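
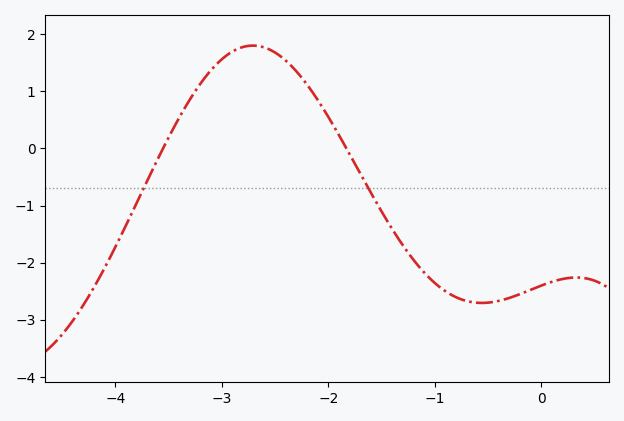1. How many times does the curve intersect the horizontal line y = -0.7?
2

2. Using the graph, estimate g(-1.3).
-1.7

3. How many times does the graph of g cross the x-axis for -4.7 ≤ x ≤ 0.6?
2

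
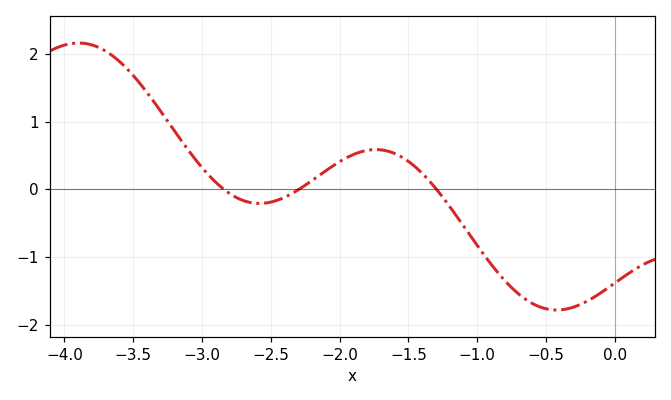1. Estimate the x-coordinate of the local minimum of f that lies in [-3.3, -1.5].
-2.58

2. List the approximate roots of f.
-2.84, -2.29, -1.3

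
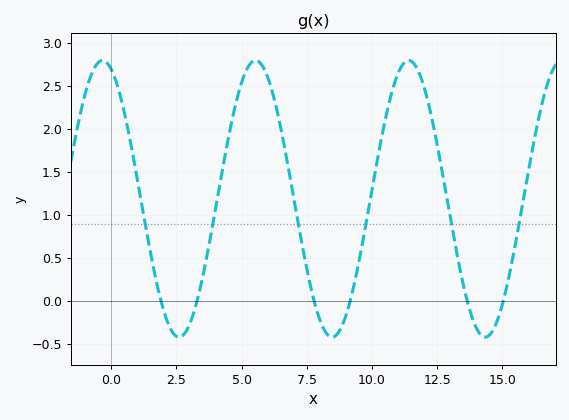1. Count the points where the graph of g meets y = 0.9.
6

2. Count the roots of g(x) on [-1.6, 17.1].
6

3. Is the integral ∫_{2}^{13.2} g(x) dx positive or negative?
positive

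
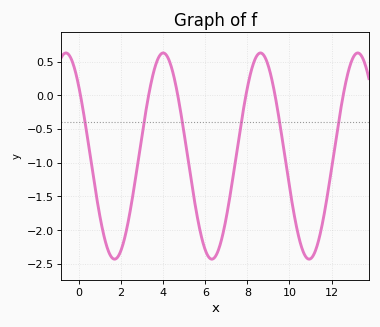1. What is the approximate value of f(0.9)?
-1.6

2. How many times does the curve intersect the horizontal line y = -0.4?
6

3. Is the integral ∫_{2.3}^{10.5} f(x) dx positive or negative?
negative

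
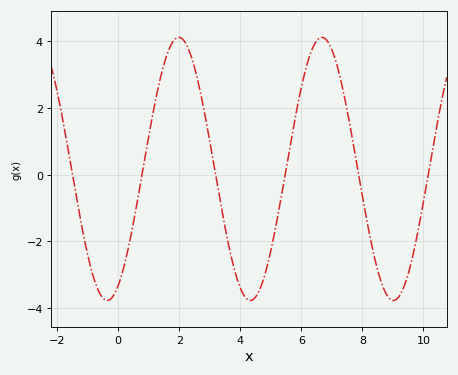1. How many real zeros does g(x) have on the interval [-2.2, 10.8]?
6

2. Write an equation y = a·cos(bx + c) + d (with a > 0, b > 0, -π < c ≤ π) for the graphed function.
y = 3.94cos(1.34x - 2.66) + 0.17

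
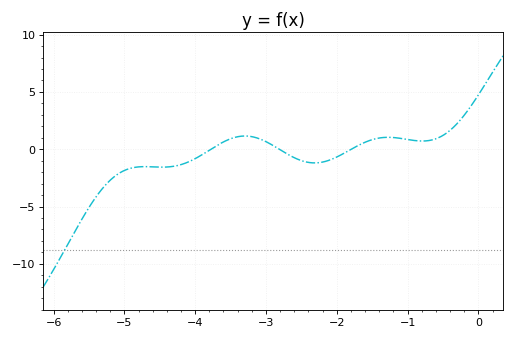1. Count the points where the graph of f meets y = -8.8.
1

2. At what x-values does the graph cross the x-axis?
-3.8, -2.8, -1.8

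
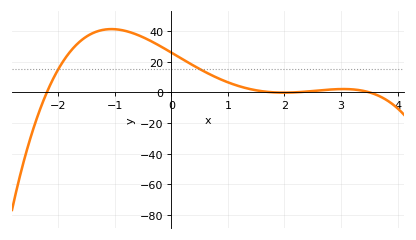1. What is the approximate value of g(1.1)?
5.18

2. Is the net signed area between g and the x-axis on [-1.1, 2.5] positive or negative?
positive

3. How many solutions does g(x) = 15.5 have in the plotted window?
2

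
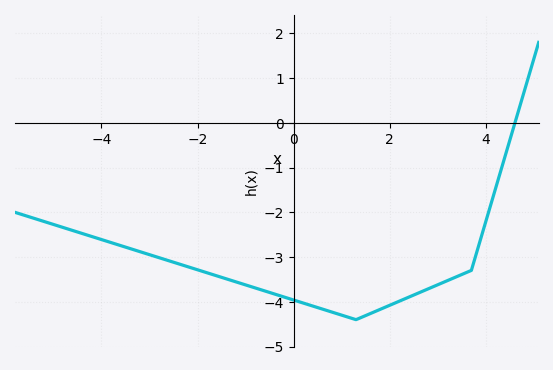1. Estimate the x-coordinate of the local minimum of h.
1.3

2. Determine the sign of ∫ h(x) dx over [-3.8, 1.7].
negative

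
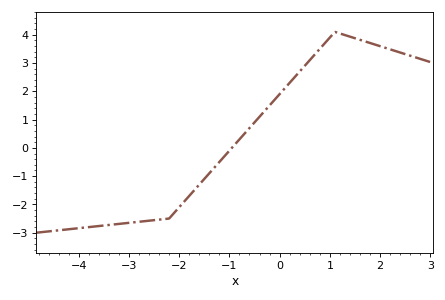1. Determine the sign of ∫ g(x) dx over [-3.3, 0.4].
negative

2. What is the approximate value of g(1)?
3.9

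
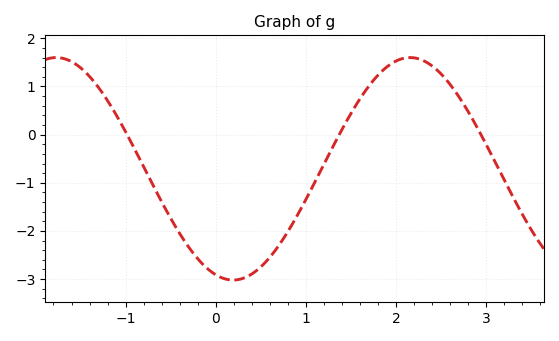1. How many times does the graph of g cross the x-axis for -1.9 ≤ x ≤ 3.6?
3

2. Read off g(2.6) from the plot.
1.04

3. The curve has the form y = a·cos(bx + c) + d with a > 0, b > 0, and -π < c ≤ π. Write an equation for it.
y = 2.31cos(1.6x + 2.83) - 0.71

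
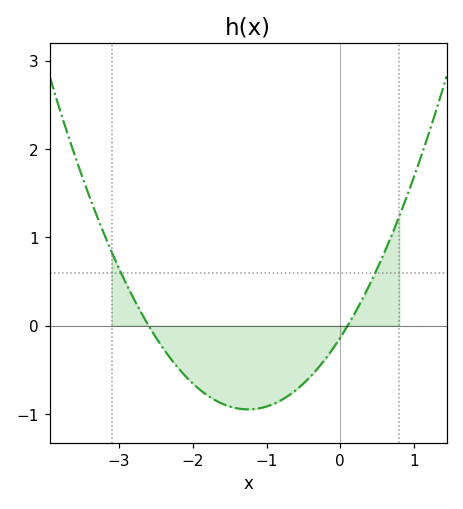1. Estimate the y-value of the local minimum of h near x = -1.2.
-0.948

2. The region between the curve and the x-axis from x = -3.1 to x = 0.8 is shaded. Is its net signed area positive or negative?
negative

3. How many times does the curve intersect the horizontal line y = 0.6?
2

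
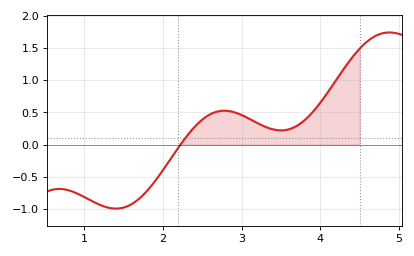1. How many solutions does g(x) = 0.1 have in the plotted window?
1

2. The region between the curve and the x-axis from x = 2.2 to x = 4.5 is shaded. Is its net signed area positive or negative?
positive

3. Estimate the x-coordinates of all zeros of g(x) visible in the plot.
2.2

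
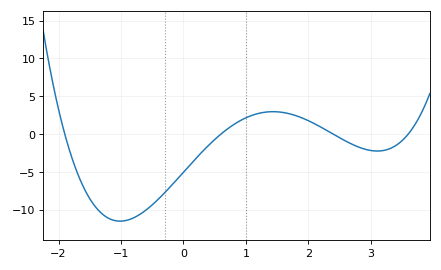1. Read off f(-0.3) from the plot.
-7.5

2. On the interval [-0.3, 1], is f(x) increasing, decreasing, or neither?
increasing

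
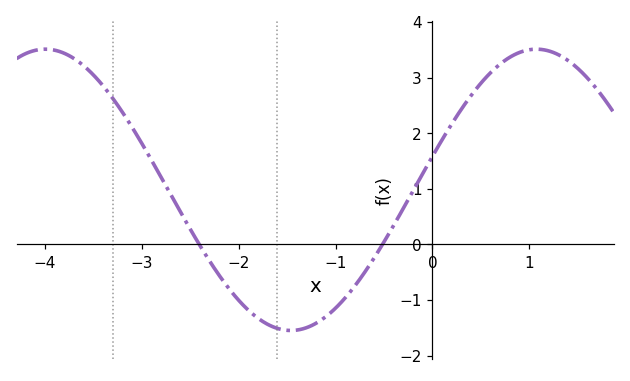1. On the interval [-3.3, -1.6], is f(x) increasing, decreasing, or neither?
decreasing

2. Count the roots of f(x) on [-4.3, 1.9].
2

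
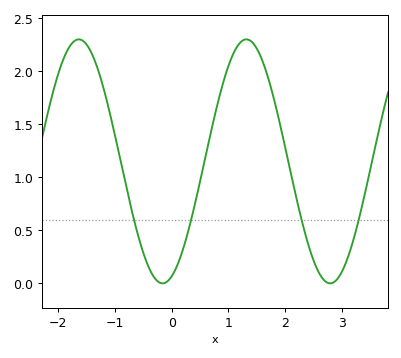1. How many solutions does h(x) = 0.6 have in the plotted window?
4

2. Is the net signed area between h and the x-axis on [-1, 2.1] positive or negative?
positive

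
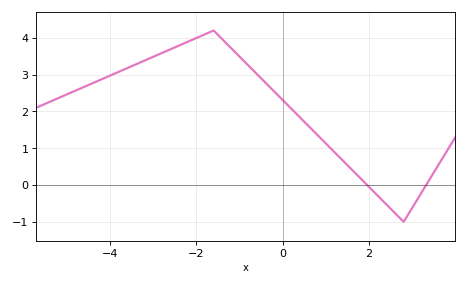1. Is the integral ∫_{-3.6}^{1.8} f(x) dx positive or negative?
positive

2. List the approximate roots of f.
1.95, 3.32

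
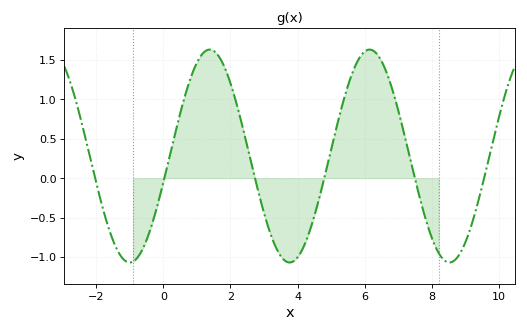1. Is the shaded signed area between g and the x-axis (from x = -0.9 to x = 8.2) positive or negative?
positive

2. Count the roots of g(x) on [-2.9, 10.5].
6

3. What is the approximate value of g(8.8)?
-0.979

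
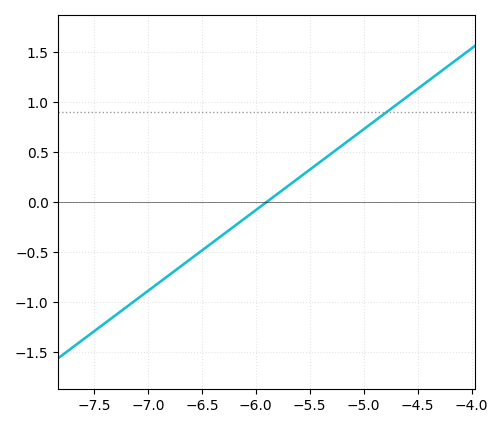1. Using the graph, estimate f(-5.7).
0.15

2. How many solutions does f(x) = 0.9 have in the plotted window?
1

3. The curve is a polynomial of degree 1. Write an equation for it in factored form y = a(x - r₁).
y = 0.81(x + 5.9)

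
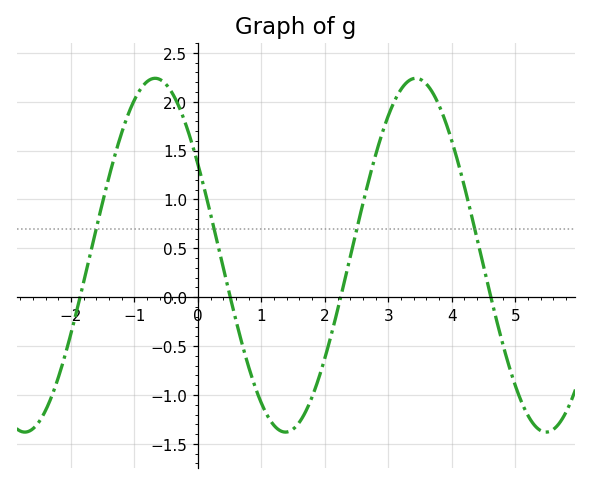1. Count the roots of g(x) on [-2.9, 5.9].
4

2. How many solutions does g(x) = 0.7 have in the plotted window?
4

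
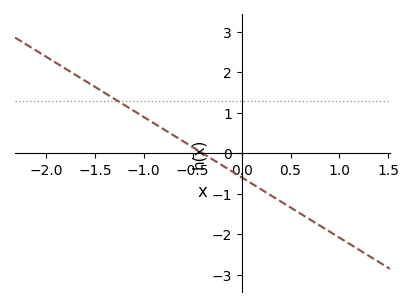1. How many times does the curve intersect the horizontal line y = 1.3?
1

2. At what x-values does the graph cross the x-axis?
-0.4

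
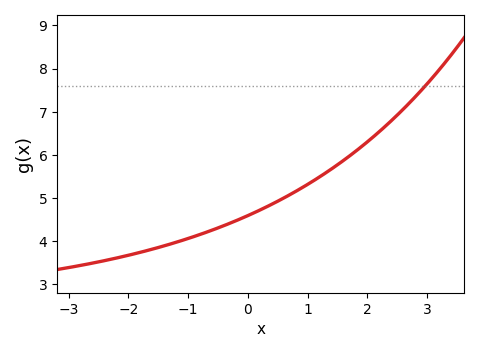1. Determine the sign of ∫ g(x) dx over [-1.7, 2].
positive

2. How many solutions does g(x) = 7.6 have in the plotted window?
1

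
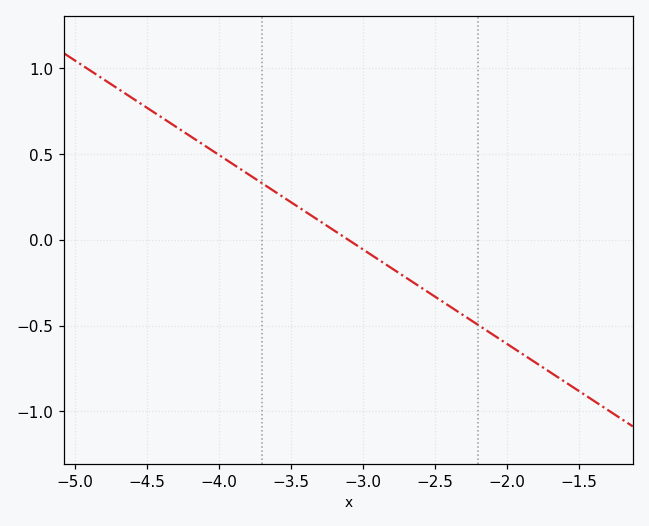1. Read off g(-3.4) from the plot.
0.15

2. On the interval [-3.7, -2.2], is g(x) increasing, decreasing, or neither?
decreasing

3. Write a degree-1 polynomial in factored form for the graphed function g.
y = -0.55(x + 3.1)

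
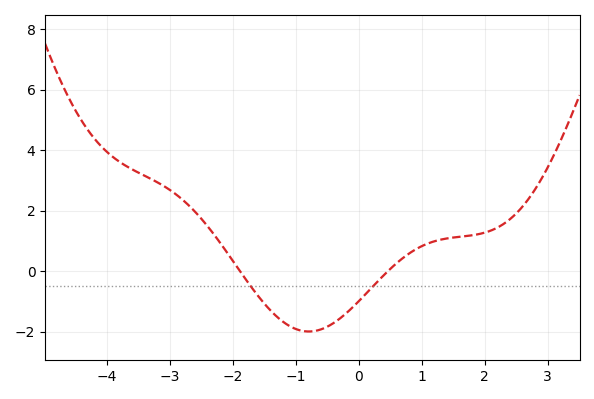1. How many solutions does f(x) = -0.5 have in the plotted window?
2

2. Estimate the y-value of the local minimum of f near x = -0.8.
-2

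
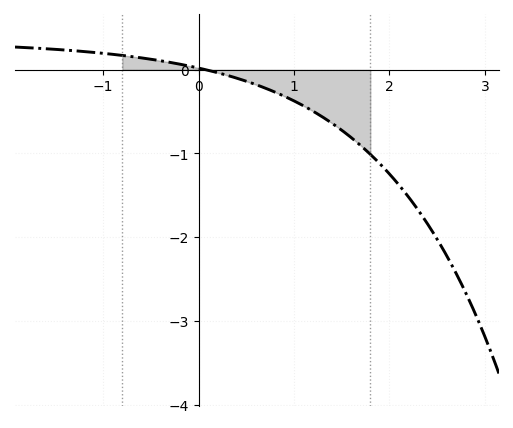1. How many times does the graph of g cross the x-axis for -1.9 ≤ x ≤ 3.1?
1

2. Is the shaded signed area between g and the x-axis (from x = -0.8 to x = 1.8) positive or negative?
negative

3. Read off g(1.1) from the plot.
-0.431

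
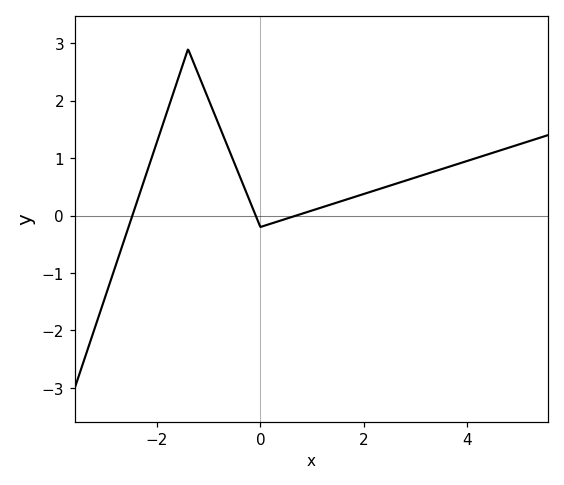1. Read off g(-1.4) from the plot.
2.9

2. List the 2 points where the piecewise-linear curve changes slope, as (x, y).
(-1.4, 2.9); (0, -0.2)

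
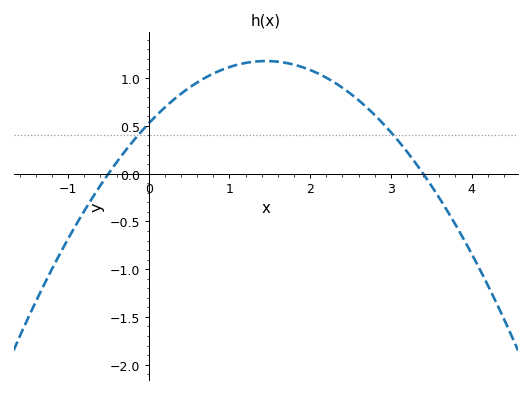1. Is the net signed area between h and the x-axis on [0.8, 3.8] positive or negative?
positive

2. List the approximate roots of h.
-0.5, 3.4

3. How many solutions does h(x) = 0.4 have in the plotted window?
2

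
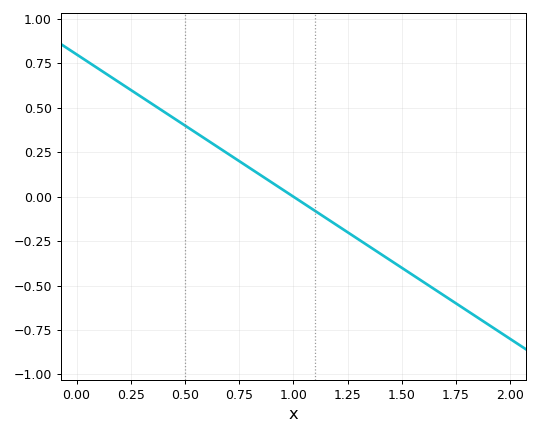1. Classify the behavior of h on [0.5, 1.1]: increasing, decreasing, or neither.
decreasing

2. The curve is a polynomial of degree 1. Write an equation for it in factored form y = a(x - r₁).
y = -0.8(x - 1)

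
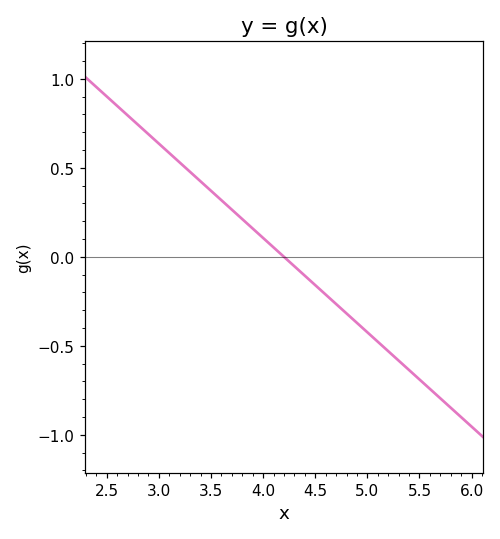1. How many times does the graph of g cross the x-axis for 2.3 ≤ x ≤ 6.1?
1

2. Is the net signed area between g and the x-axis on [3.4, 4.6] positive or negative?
positive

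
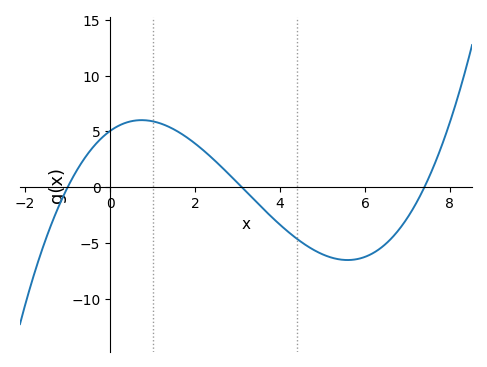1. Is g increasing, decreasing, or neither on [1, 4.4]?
decreasing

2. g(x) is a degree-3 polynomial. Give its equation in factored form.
y = 0.22(x + 1)(x - 3.1)(x - 7.4)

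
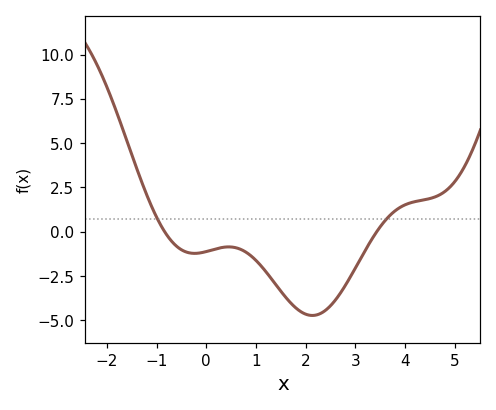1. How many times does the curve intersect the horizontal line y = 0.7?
2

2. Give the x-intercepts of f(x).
-0.8, 3.4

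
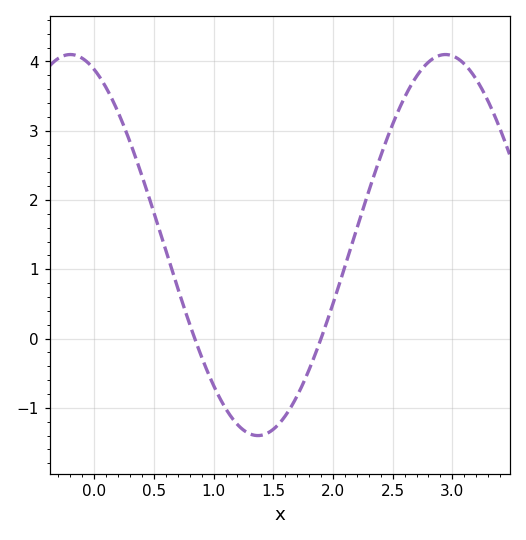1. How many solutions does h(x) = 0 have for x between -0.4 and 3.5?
2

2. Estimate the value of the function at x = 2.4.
2.6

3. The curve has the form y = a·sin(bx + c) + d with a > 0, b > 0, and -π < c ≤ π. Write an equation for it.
y = 2.75sin(2x + 2) + 1.35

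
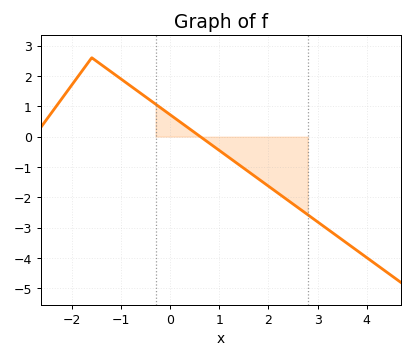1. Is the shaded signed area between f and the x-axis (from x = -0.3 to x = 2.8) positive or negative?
negative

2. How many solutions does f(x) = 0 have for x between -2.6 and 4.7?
1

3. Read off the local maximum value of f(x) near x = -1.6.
2.6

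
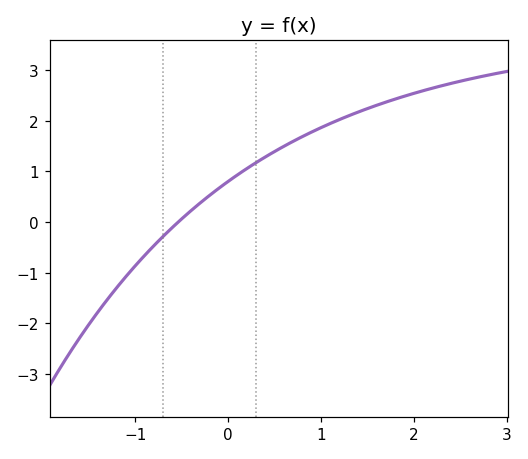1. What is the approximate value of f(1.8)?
2.43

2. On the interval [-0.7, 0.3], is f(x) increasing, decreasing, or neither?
increasing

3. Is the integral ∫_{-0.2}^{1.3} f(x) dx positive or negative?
positive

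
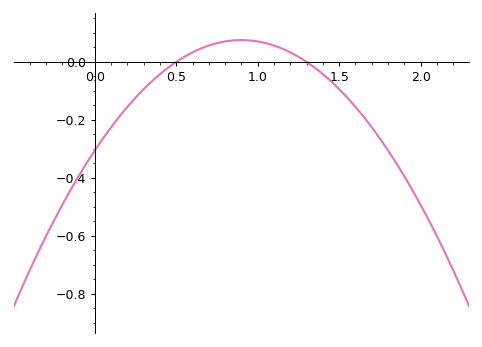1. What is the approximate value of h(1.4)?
-0.04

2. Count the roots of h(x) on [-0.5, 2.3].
2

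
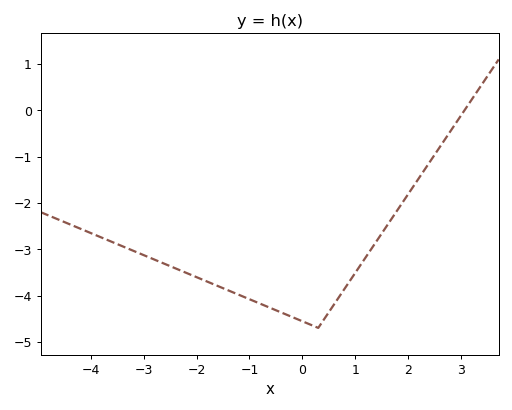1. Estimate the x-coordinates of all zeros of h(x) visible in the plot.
3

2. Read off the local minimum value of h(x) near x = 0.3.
-4.7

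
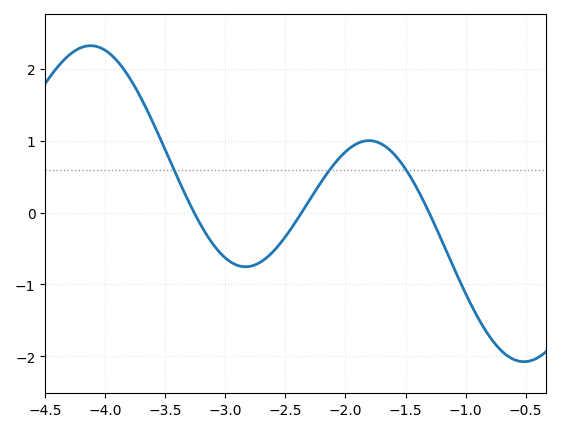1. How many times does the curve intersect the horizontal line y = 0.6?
3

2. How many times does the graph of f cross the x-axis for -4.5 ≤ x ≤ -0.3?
3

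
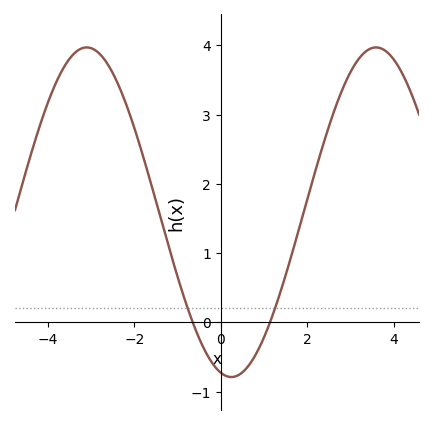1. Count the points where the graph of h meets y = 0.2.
2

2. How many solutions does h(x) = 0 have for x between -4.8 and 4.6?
2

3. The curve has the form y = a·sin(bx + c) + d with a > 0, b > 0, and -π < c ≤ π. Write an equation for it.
y = 2.38sin(0.94x - 1.8) + 1.59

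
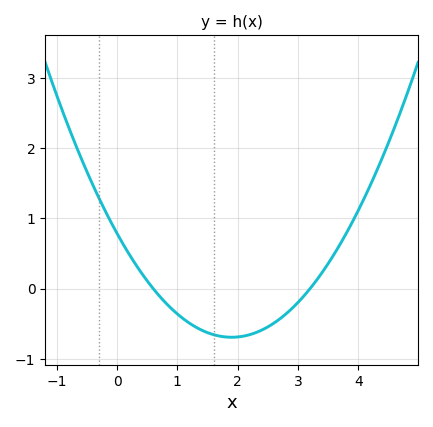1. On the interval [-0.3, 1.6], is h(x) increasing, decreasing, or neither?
decreasing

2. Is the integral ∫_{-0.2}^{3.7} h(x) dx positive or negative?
negative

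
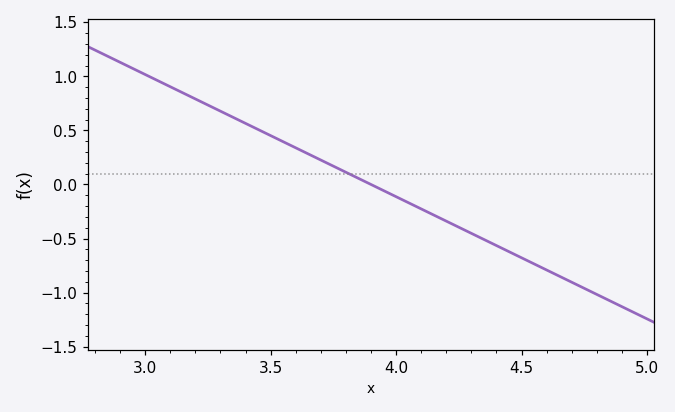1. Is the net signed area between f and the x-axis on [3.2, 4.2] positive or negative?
positive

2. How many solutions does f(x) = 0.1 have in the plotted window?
1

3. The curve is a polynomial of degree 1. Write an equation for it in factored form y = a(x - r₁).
y = -1.13(x - 3.9)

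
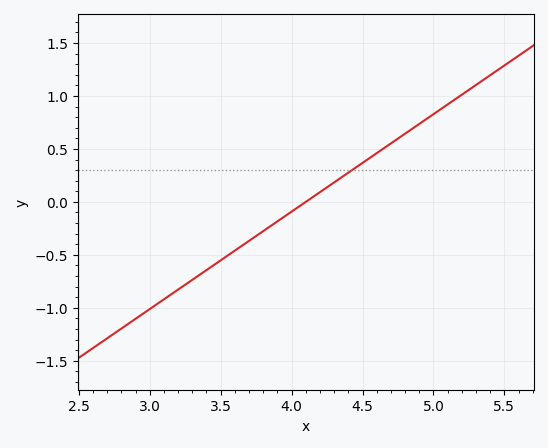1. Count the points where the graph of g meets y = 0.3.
1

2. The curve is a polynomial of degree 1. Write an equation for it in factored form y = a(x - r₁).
y = 0.92(x - 4.1)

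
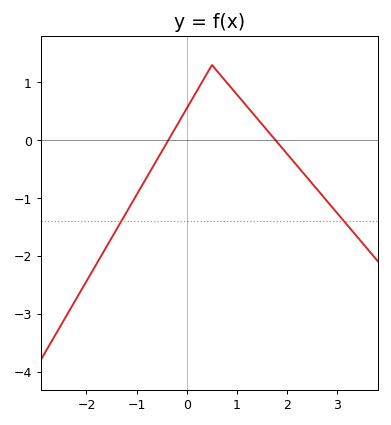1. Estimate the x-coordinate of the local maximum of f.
0.501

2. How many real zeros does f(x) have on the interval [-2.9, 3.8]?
2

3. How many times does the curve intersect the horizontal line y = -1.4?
2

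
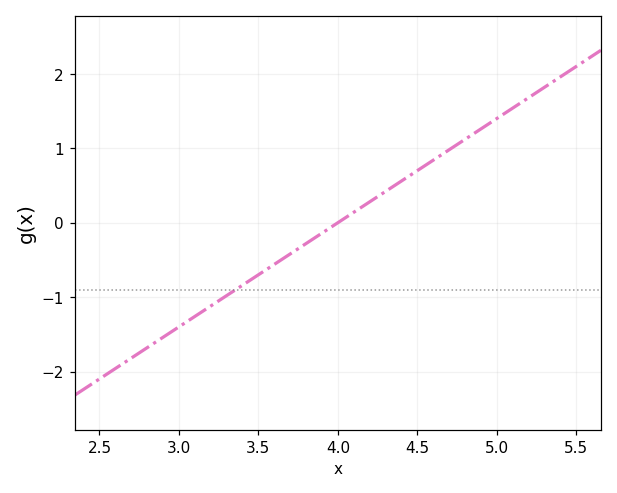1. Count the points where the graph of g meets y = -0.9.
1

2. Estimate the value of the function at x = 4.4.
0.56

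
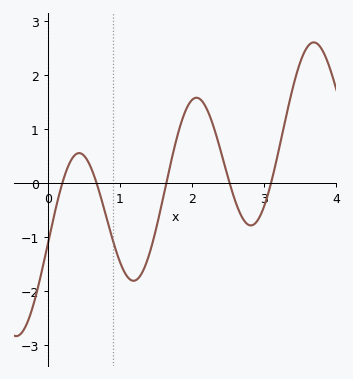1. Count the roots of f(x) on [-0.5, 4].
5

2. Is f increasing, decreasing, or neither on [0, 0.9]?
neither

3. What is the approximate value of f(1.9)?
1.3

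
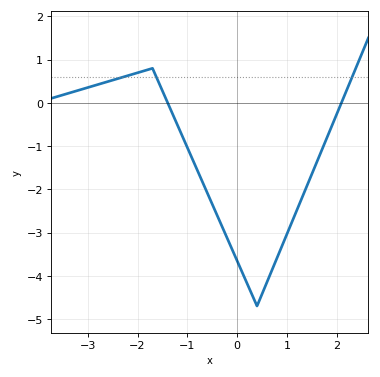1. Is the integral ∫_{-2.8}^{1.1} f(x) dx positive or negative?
negative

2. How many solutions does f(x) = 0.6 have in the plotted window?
3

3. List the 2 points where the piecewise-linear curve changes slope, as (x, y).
(-1.7, 0.8); (0.4, -4.7)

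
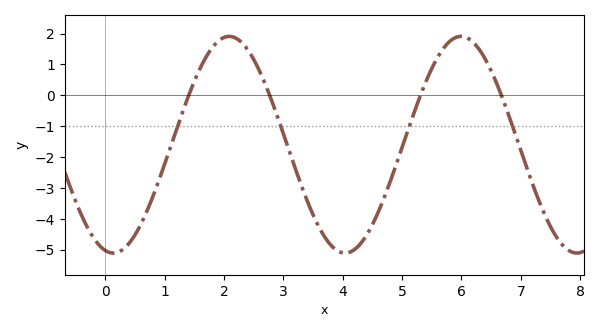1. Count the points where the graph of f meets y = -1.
4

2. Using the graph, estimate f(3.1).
-1.8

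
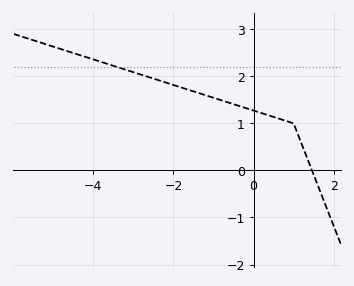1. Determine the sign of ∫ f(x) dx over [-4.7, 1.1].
positive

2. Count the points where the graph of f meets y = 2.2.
1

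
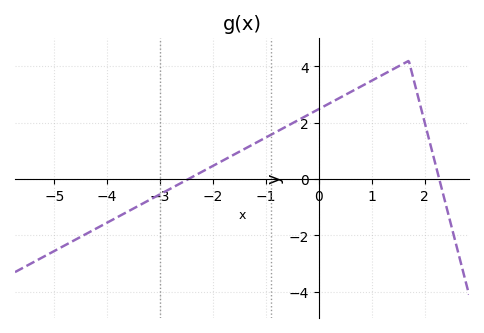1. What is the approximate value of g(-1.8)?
0.6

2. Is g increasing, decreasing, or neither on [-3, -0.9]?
increasing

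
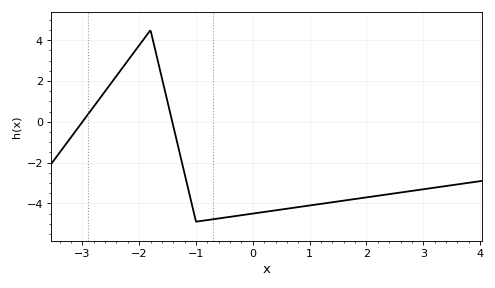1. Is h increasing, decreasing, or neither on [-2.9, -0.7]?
neither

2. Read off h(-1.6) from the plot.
2.15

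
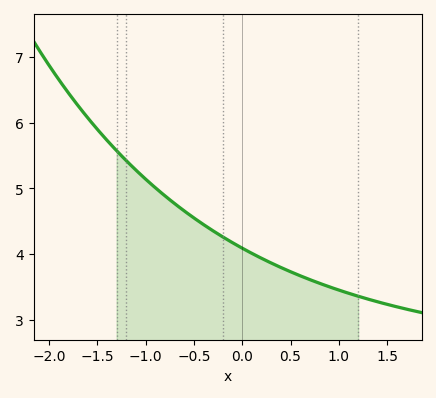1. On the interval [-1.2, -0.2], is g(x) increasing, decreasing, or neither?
decreasing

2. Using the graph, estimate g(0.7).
3.61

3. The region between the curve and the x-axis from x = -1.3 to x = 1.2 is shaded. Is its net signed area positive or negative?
positive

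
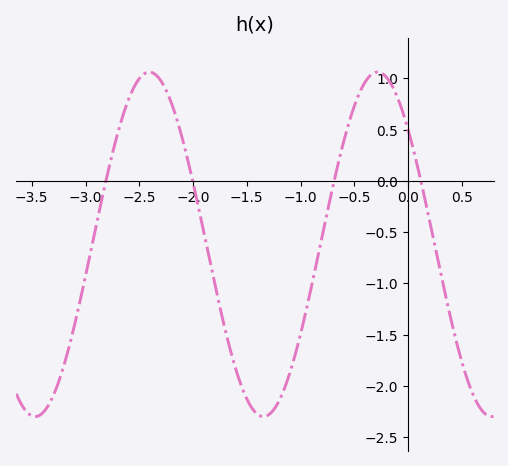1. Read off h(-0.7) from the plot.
-0.05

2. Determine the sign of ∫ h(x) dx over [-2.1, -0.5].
negative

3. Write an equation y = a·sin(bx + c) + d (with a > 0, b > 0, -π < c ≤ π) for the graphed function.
y = 1.68sin(3x + 2.4) - 0.62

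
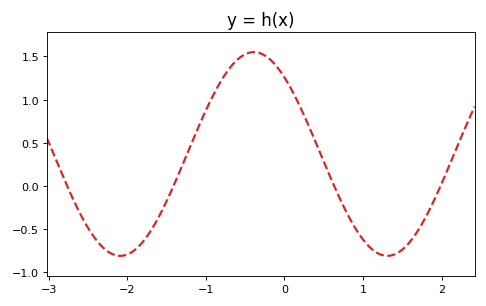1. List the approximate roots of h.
-2.76, -1.41, 0.632, 1.99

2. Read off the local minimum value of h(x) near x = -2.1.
-0.81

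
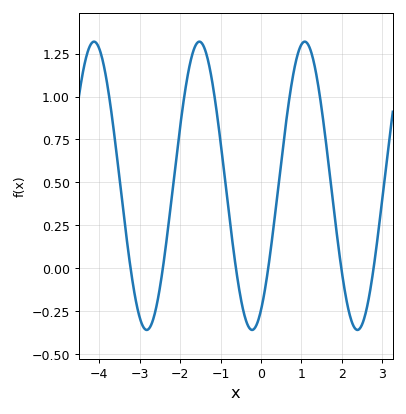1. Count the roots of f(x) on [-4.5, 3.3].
6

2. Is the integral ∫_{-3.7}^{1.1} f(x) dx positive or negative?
positive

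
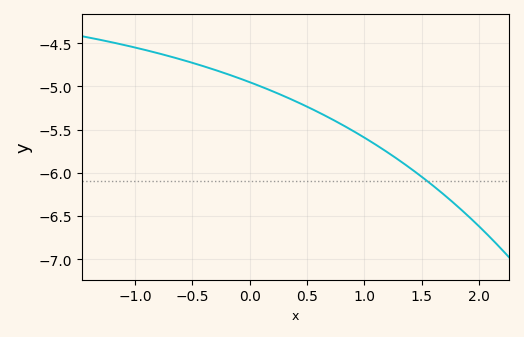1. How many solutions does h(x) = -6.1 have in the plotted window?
1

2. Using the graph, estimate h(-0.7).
-4.65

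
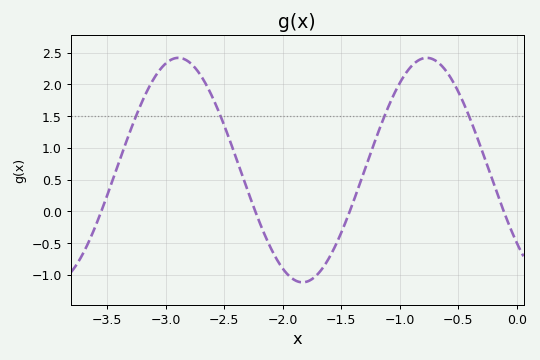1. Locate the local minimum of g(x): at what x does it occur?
-1.83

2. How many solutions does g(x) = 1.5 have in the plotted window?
4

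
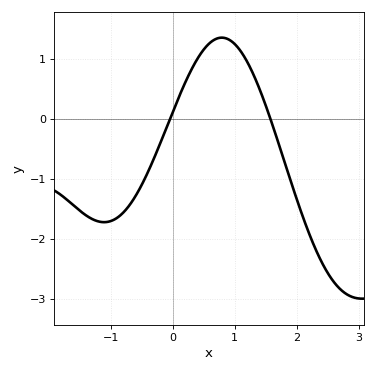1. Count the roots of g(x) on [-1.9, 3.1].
2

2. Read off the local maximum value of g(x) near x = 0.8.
1.36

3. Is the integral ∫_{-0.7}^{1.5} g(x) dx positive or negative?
positive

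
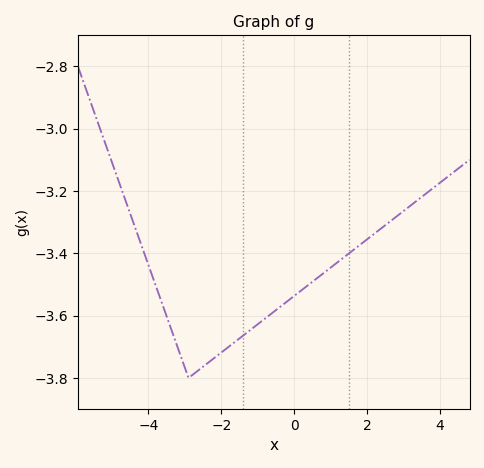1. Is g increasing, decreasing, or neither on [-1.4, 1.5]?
increasing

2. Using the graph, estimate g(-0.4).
-3.57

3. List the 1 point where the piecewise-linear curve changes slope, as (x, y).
(-2.9, -3.8)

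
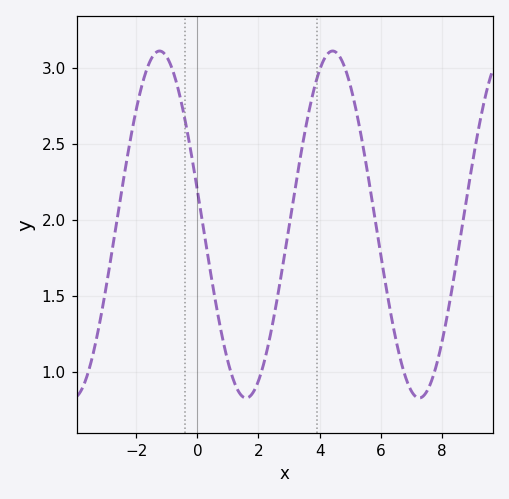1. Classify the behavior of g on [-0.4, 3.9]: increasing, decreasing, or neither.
neither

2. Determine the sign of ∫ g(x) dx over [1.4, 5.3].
positive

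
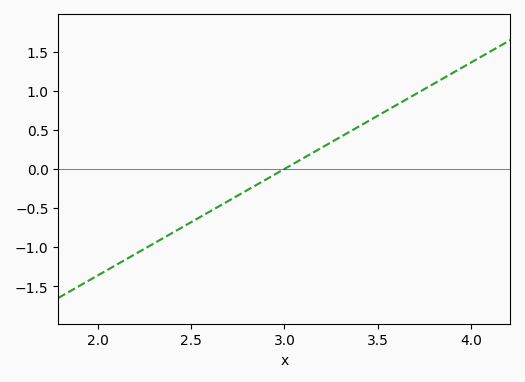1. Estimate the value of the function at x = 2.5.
-0.7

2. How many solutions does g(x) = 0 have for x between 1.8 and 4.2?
1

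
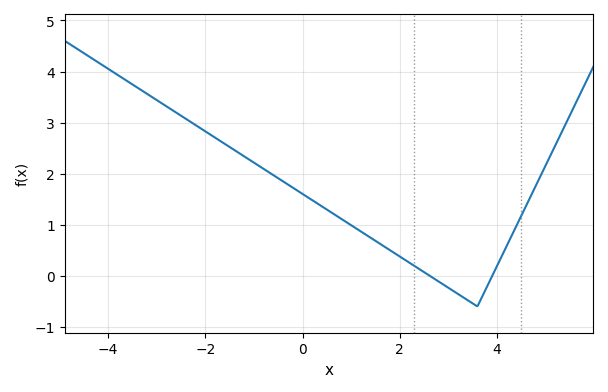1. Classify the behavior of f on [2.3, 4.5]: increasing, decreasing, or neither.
neither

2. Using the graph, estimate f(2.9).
-0.171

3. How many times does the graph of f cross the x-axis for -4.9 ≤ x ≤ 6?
2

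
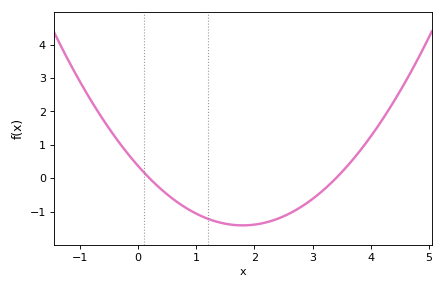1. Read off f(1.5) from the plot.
-1.4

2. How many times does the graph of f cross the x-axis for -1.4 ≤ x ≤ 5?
2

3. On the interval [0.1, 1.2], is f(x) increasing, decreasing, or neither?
decreasing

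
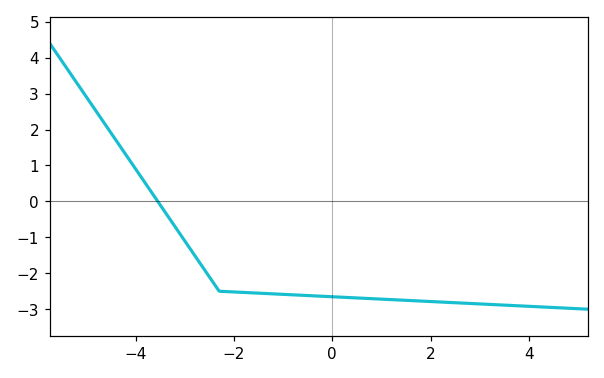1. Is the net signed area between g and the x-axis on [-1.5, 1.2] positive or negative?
negative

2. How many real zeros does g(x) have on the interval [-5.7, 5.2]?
1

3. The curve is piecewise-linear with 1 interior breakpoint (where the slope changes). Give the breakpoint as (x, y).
(-2.3, -2.5)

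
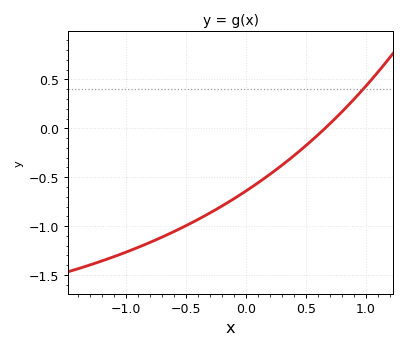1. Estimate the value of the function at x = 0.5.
-0.2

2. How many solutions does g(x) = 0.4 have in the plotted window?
1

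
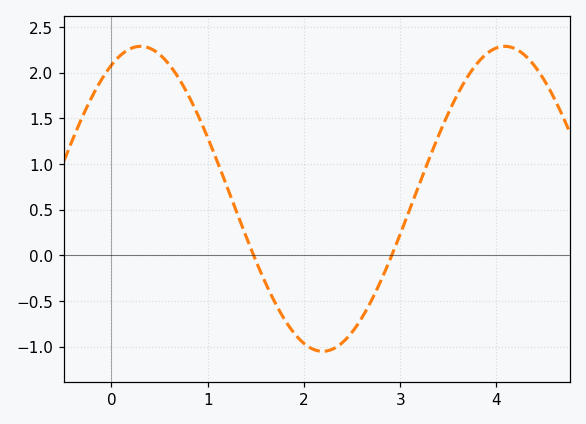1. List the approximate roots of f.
1.48, 2.91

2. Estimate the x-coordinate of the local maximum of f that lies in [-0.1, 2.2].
0.302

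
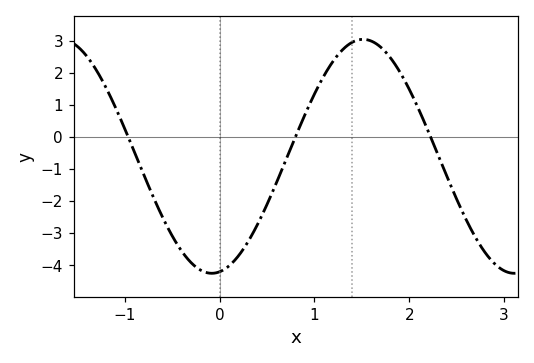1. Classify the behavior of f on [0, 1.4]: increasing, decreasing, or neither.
increasing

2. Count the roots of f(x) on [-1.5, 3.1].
3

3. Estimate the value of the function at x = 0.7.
-0.72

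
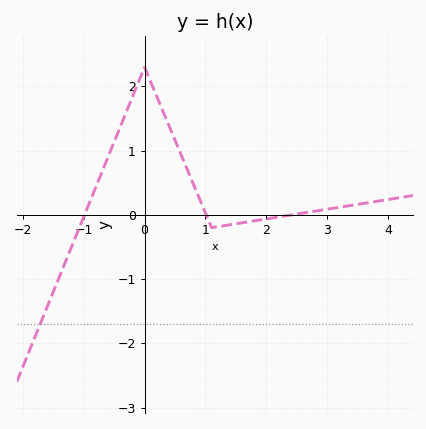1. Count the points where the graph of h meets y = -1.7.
1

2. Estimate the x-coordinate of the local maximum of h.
0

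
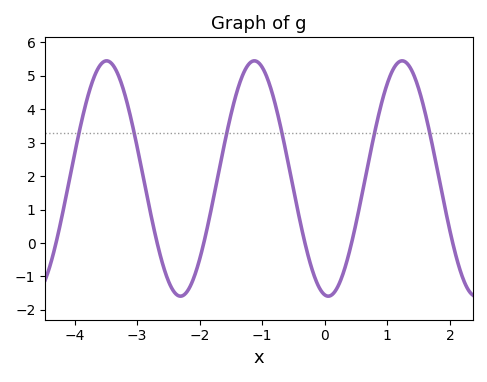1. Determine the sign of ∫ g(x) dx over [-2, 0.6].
positive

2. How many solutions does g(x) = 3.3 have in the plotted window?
6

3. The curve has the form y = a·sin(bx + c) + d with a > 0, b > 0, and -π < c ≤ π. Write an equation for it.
y = 3.52sin(2.7x - 1.7) + 1.93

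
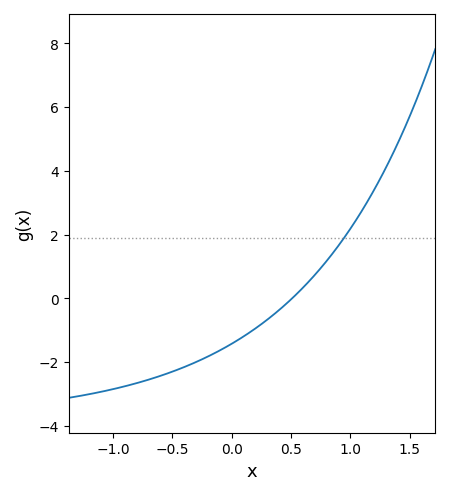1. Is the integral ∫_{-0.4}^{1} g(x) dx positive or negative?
negative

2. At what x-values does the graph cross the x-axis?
0.5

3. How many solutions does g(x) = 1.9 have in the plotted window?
1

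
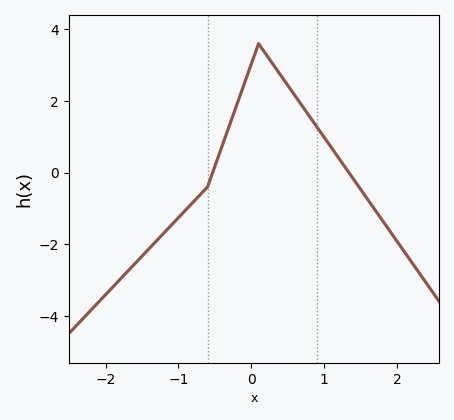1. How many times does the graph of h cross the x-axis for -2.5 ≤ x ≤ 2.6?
2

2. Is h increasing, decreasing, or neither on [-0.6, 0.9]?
neither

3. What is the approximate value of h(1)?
0.988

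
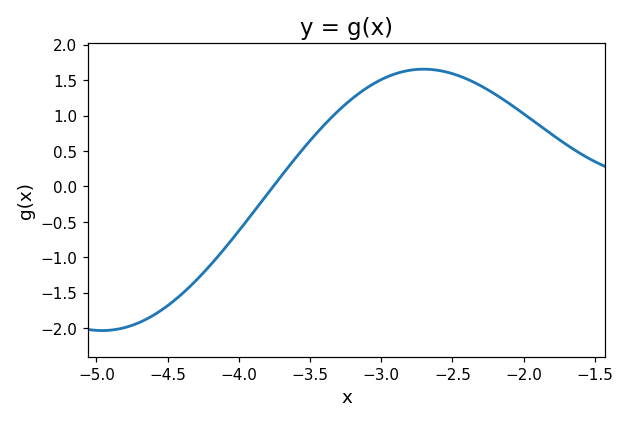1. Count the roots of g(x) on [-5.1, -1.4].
1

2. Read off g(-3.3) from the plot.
1.07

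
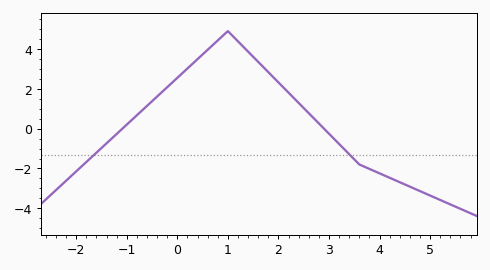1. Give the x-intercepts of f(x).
-1, 3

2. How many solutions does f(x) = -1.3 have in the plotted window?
2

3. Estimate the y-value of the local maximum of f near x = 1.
4.8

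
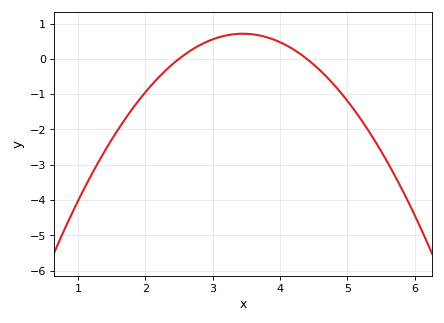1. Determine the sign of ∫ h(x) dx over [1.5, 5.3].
negative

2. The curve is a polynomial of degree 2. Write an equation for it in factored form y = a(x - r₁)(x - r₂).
y = -0.79(x - 2.5)(x - 4.4)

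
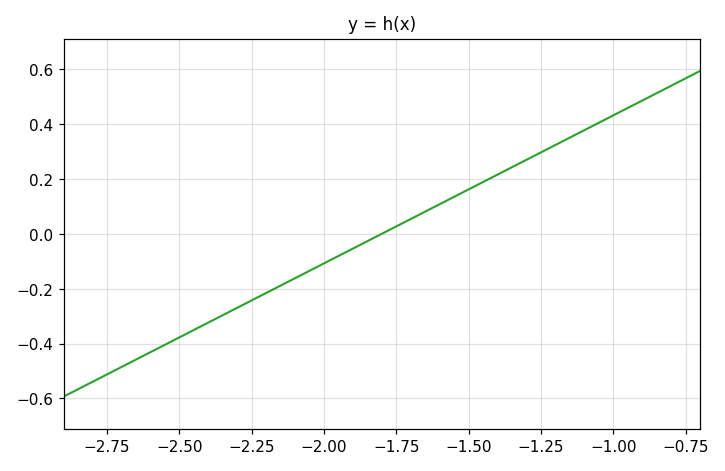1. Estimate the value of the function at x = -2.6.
-0.44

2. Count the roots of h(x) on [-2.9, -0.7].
1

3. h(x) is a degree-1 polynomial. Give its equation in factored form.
y = 0.54(x + 1.8)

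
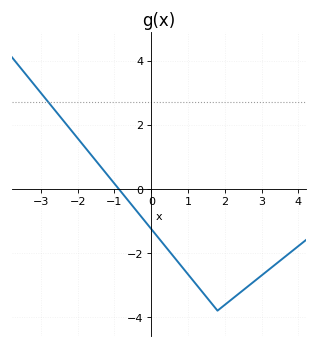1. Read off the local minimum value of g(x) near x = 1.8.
-3.8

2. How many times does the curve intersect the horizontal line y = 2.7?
1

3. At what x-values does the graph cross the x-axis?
-0.887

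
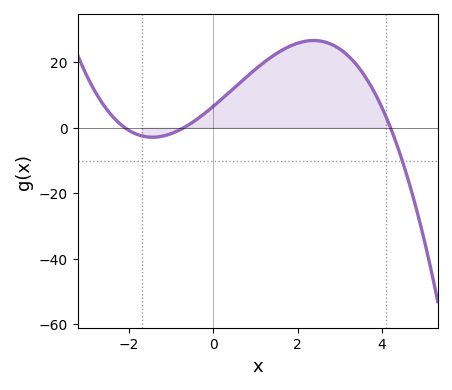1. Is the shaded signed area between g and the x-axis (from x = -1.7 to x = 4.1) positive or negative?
positive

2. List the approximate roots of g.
-2.1, -0.7, 4.2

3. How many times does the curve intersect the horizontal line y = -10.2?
1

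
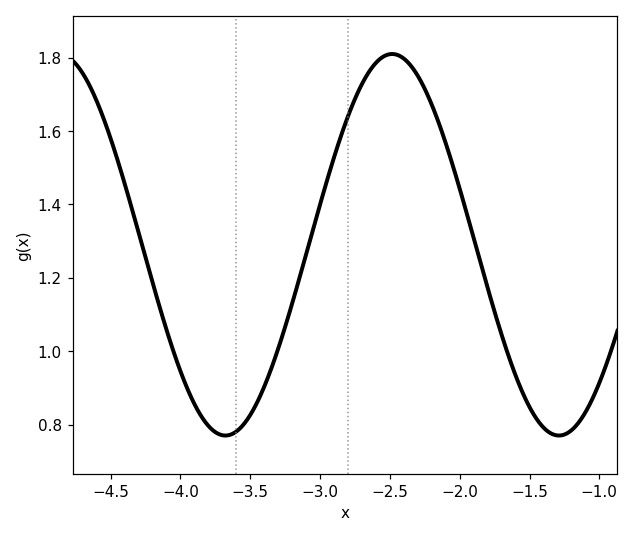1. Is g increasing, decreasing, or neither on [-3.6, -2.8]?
increasing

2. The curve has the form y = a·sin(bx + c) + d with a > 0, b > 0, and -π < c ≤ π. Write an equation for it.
y = 0.52sin(2.63x + 1.82) + 1.29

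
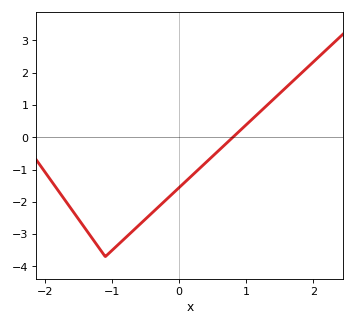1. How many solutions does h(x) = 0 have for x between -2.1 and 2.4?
1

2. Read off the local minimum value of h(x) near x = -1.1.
-3.7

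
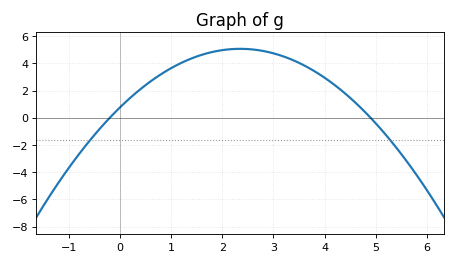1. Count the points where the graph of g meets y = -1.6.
2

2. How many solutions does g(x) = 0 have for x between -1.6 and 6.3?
2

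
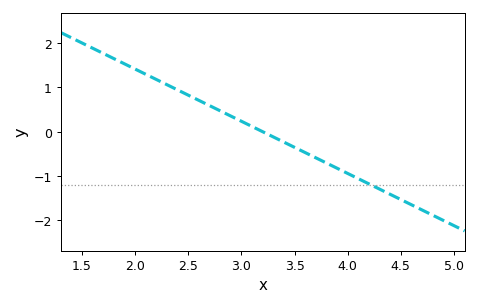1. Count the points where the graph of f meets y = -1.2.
1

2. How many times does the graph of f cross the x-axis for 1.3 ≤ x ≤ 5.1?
1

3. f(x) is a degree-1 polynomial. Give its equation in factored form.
y = -1.18(x - 3.2)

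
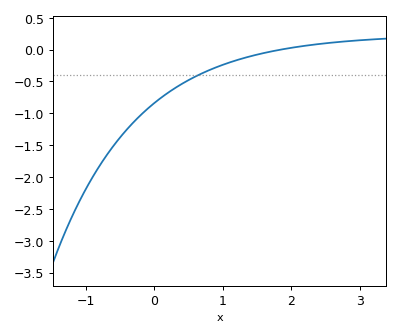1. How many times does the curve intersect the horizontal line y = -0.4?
1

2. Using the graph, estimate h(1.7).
-0.033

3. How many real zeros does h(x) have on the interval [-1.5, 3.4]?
1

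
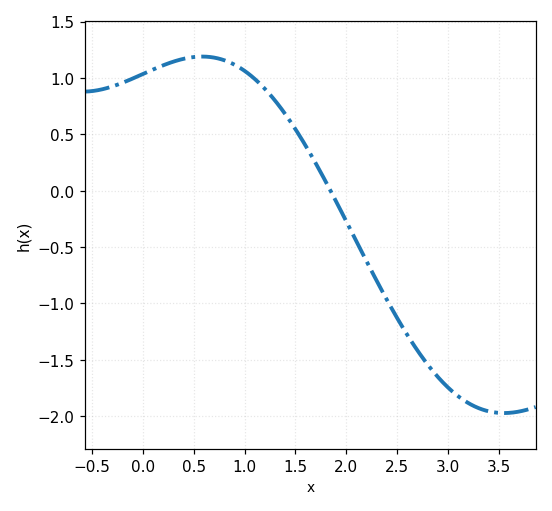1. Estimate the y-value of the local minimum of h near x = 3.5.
-1.95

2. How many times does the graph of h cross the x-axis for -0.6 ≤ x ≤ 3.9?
1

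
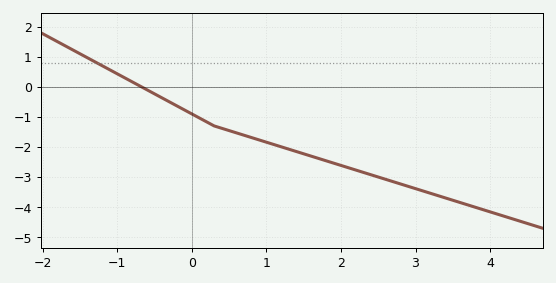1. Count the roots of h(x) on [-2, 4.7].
1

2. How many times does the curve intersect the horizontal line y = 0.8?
1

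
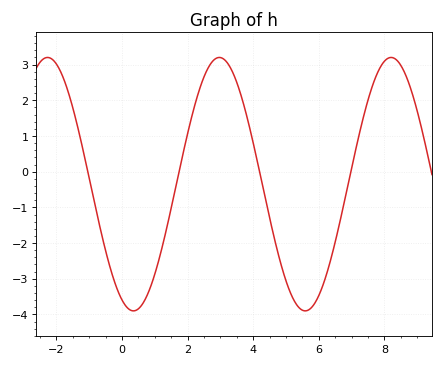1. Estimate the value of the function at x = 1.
-2.9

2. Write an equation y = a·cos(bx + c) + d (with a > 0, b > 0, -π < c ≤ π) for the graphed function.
y = 3.55cos(1.2x + 2.7) - 0.35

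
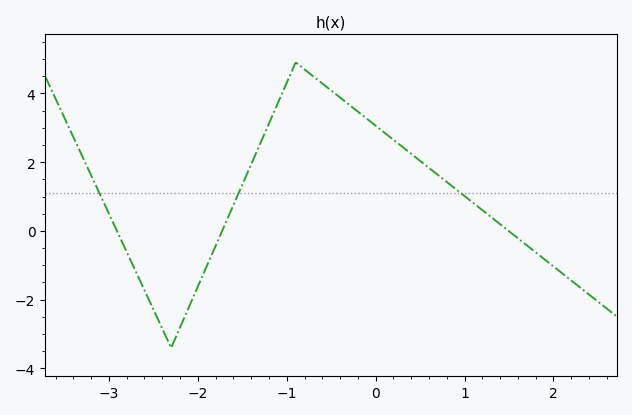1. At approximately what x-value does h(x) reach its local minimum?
-2.3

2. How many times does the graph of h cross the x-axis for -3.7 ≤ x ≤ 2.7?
3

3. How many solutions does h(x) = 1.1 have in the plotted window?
3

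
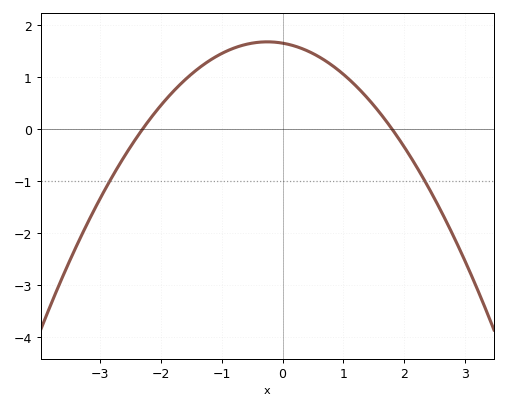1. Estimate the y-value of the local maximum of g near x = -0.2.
1.7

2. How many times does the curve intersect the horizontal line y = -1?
2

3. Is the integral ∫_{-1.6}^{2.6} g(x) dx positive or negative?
positive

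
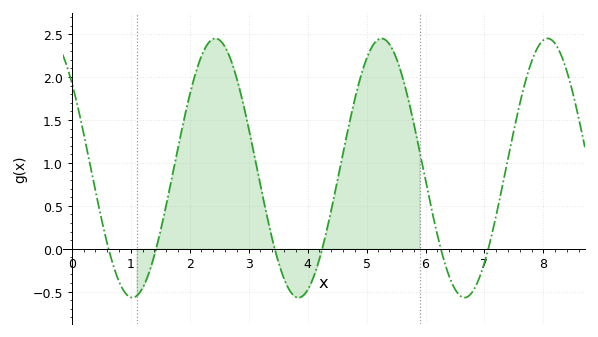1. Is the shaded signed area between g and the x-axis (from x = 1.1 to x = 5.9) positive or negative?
positive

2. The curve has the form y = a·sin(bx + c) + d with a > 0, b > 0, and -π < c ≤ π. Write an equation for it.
y = 1.51sin(2.23x + 2.42) + 0.94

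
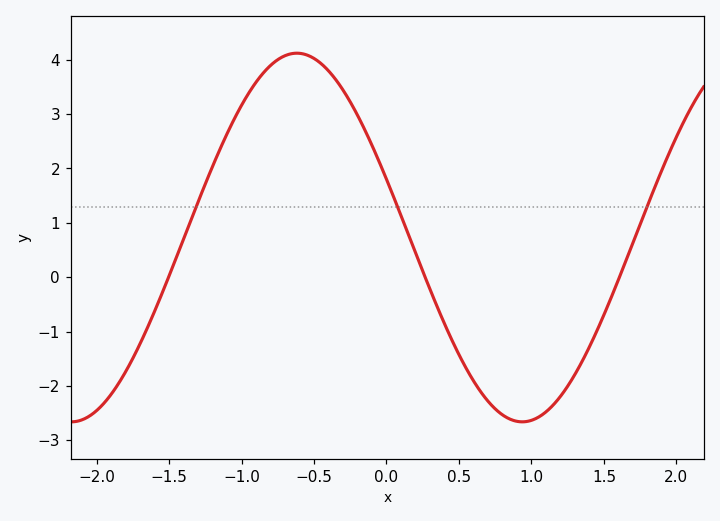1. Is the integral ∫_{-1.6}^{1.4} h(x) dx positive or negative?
positive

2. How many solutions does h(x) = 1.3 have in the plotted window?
3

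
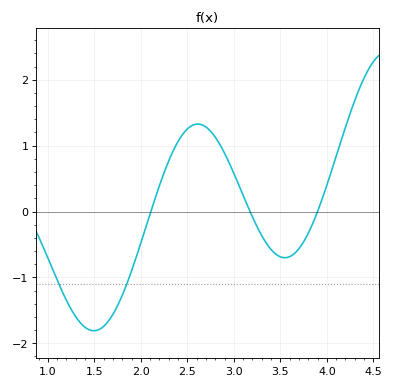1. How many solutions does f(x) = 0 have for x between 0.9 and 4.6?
3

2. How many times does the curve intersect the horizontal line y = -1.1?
2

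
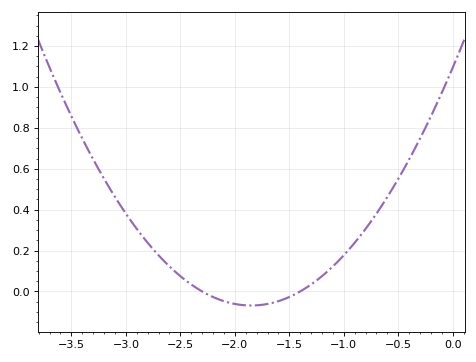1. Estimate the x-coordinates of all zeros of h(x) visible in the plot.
-2.3, -1.4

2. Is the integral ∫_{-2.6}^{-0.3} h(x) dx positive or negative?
positive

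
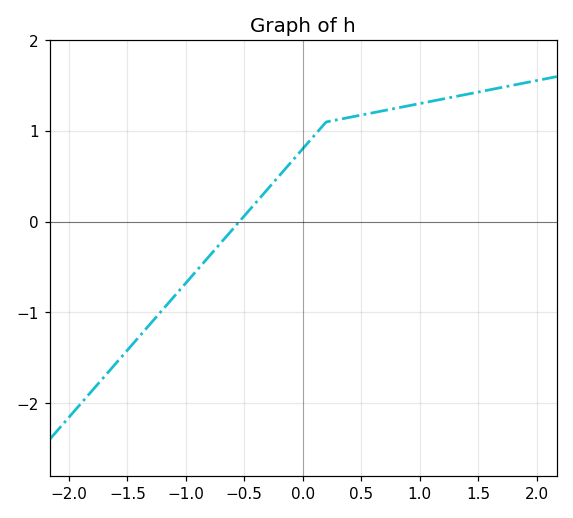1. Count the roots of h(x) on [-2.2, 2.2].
1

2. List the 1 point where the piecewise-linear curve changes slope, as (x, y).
(0.2, 1.1)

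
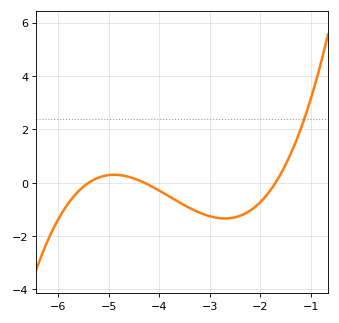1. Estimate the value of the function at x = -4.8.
0.288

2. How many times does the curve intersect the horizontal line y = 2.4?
1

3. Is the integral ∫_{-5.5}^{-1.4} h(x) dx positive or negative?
negative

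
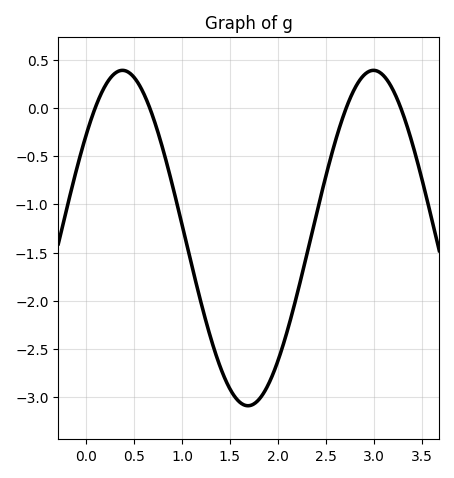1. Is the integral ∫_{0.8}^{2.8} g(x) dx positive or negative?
negative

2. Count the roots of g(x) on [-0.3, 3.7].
4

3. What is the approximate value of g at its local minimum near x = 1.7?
-3.09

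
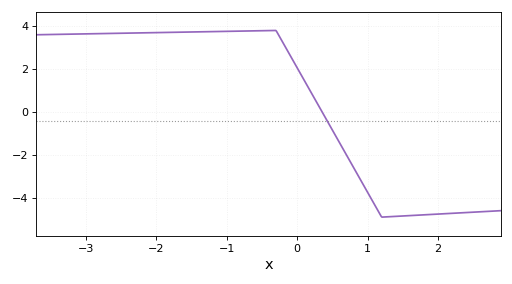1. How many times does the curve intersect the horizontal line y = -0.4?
1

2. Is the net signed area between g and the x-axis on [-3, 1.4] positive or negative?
positive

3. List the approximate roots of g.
0.4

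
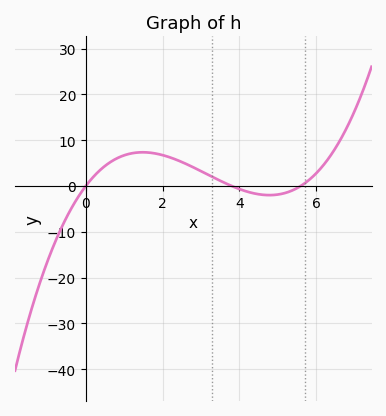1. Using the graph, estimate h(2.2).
6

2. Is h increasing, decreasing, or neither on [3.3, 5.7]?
neither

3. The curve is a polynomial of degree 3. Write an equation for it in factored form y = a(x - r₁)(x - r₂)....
y = 0.52(x - 0)(x - 3.8)(x - 5.6)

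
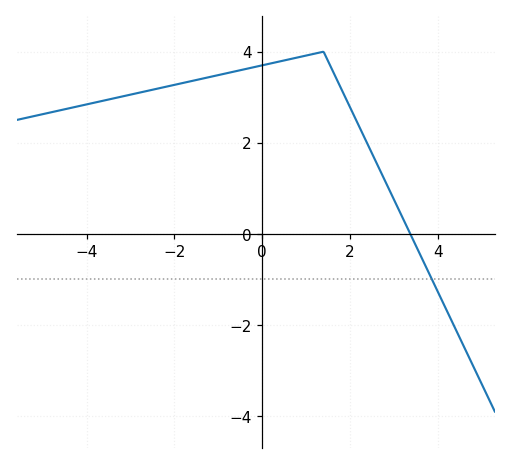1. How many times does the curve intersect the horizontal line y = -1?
1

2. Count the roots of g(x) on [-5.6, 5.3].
1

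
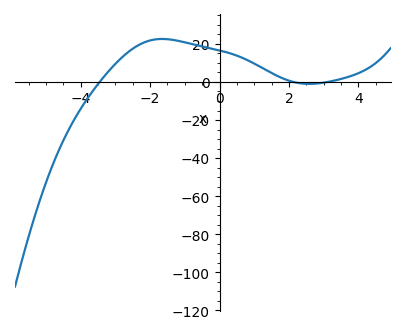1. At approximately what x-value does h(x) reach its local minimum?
2.6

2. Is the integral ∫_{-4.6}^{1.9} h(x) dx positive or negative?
positive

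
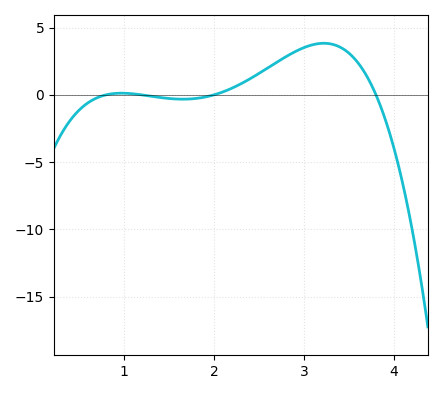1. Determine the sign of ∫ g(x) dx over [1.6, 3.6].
positive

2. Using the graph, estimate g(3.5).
3.1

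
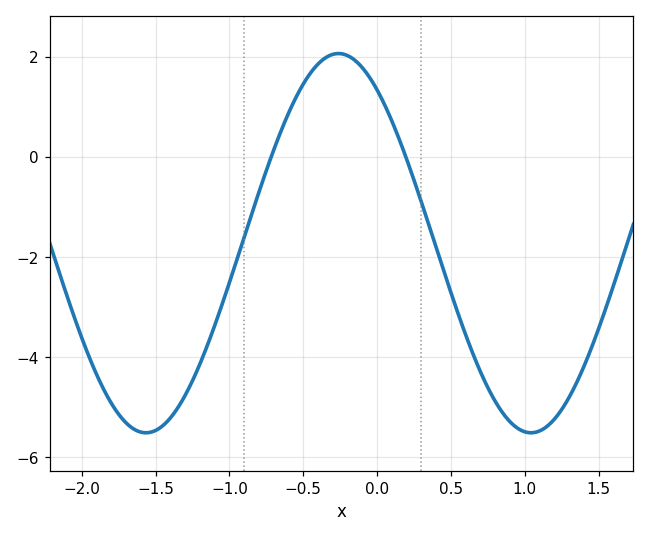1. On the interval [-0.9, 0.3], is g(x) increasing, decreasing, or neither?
neither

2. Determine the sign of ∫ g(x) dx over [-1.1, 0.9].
negative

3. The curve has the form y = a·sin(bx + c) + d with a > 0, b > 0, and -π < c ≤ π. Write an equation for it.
y = 3.79sin(2.4x + 2.2) - 1.73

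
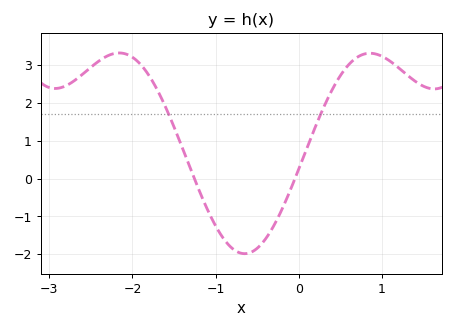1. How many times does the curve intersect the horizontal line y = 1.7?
2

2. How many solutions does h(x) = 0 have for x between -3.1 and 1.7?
2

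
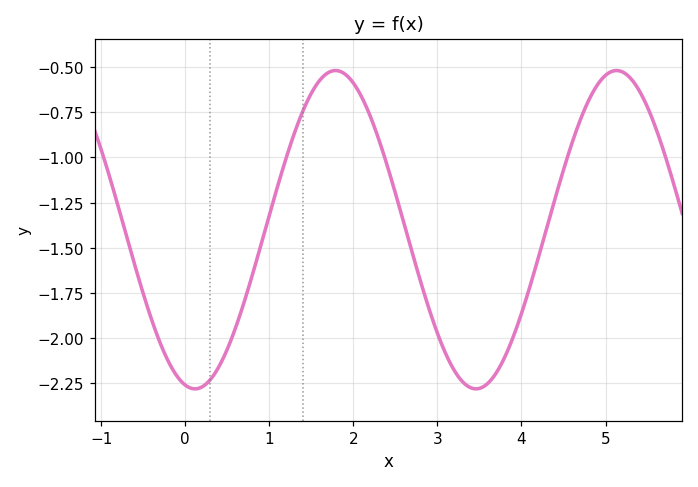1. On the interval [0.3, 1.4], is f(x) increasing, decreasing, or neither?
increasing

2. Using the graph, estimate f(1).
-1.3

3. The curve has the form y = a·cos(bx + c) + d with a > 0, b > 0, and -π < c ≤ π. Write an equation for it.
y = 0.88cos(1.9x + 2.9) - 1.4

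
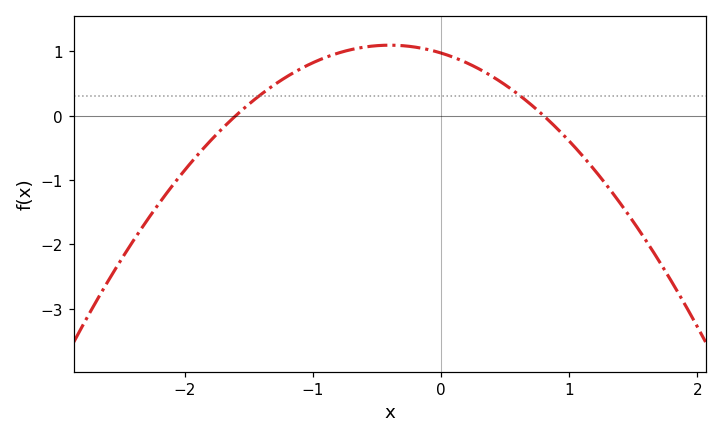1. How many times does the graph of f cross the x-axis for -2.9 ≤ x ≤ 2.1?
2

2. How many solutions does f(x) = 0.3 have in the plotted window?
2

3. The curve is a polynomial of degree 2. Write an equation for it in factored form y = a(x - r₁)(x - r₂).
y = -0.76(x + 1.6)(x - 0.8)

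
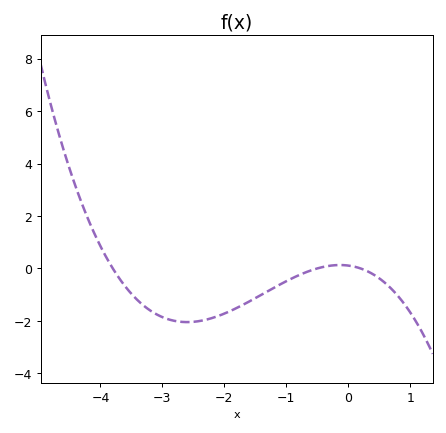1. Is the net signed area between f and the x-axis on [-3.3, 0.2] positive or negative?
negative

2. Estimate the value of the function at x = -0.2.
0.2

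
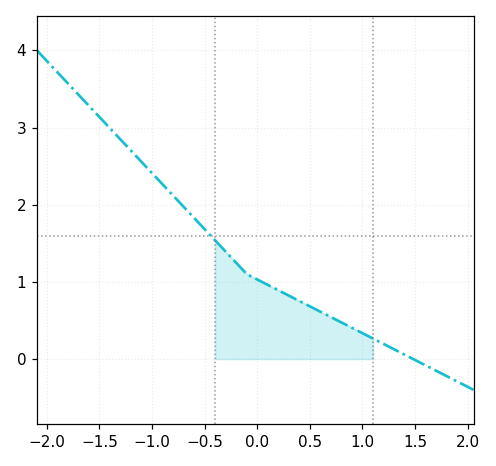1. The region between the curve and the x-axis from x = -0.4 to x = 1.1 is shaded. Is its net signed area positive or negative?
positive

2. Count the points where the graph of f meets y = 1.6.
1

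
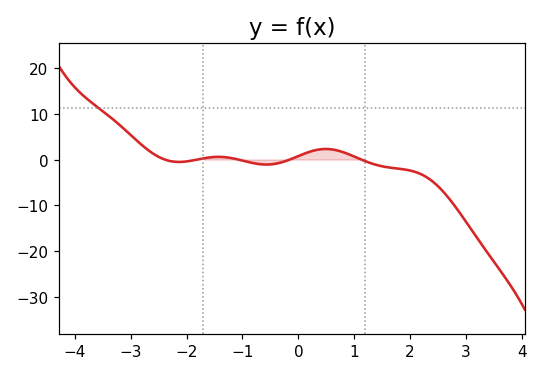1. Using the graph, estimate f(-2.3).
-0.313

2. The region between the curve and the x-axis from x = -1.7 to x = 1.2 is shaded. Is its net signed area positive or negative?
positive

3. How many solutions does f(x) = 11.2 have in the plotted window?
1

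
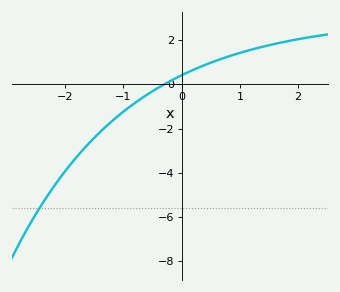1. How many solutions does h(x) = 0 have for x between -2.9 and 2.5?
1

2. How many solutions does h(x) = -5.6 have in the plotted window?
1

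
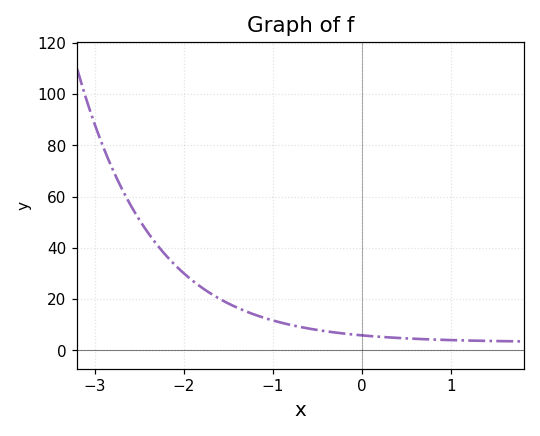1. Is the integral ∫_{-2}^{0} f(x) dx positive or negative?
positive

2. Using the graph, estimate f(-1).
12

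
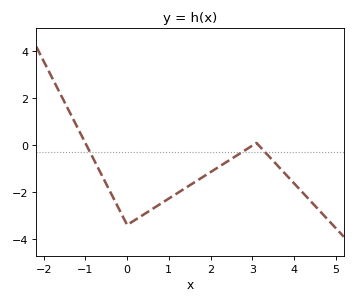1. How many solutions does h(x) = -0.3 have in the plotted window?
3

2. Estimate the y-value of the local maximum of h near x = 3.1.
0.1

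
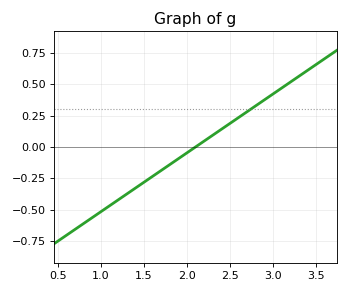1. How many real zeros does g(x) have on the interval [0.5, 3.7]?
1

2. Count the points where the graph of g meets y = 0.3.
1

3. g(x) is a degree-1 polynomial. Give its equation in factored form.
y = 0.47(x - 2.1)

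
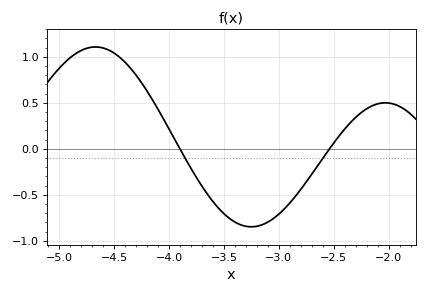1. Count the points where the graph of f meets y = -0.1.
2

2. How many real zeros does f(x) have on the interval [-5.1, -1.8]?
2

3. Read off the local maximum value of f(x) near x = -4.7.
1.11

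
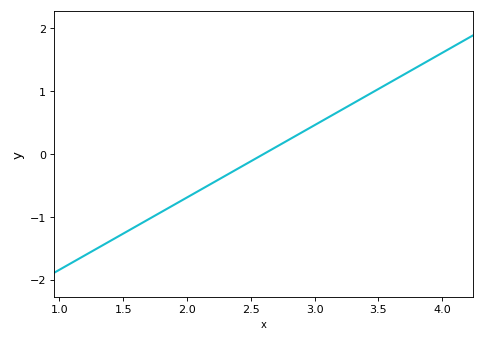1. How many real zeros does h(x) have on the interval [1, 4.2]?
1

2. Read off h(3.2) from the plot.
0.69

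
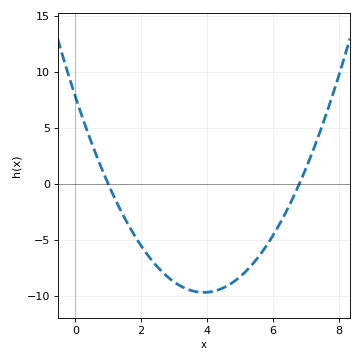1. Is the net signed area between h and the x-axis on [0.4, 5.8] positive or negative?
negative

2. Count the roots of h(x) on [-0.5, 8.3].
2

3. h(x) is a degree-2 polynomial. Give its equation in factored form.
y = 1.15(x - 1)(x - 6.8)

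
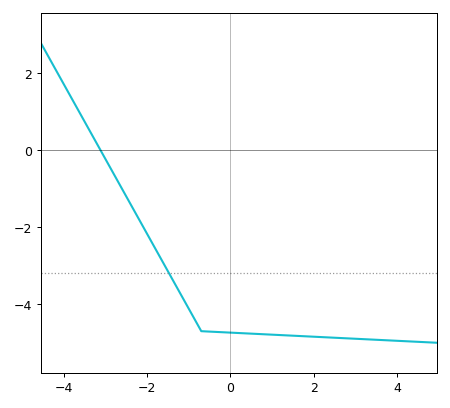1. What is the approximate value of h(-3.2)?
0.161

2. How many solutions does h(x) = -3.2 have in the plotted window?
1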